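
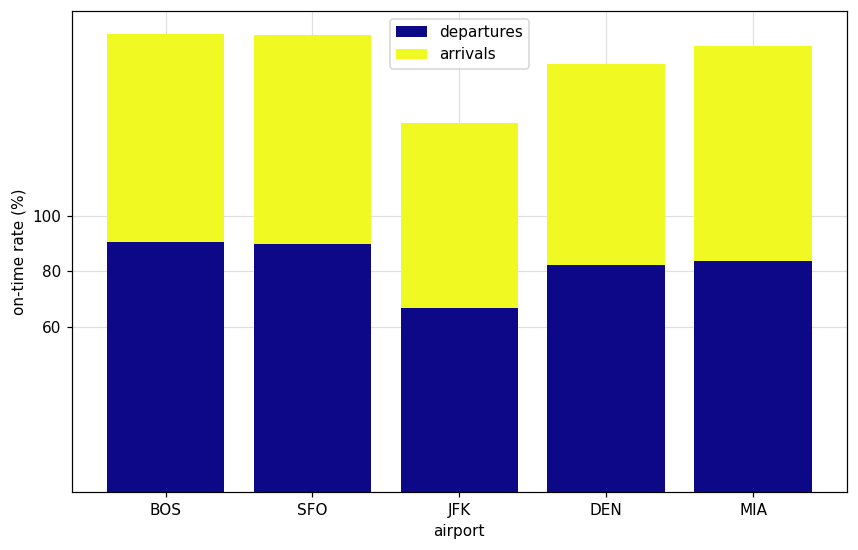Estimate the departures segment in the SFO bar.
≈ 80

departures top ≈ 80, bottom ≈ 0; segment ≈ 80.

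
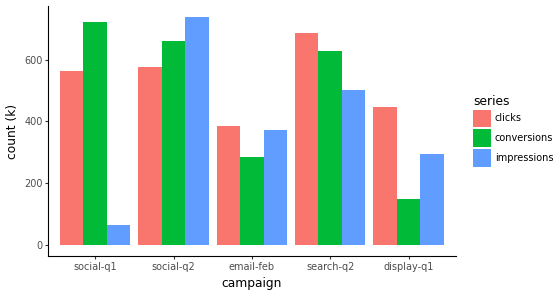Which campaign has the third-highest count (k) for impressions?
Top 4 for impressions: social-q2 ≈ 700, search-q2 ≈ 500, email-feb ≈ 400, display-q1 ≈ 300.

email-feb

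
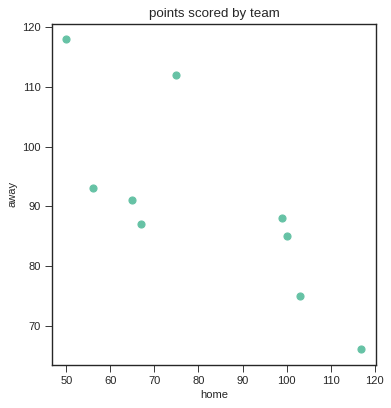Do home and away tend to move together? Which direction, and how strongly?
negative, strong

Points are negatively correlated; strong (|r| ≈ 0.8).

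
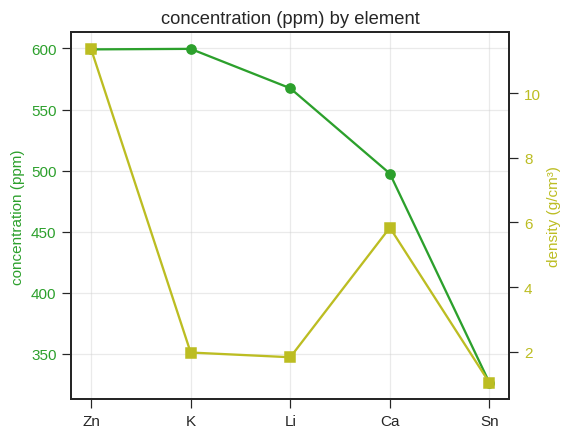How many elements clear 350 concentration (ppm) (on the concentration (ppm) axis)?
Above 350: Zn, K, Li, Ca.

4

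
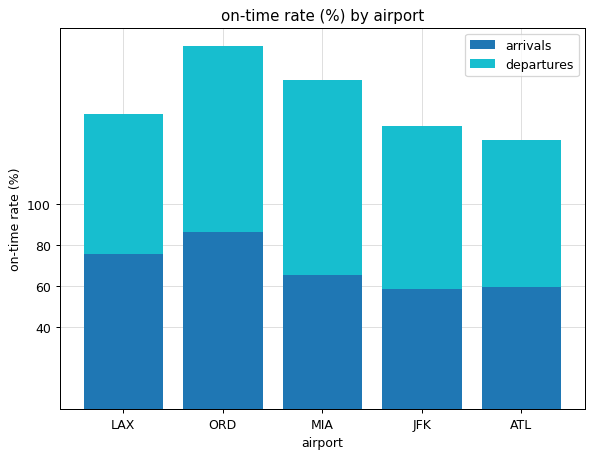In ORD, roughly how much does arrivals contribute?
arrivals top ≈ 80, bottom ≈ 0; segment ≈ 80.

≈ 80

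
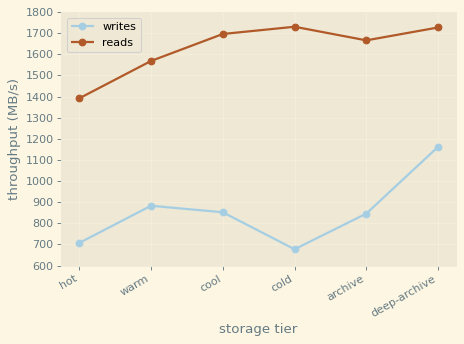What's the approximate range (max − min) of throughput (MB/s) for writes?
Max deep-archive ≈ 1200, min cold ≈ 700; range ≈ 500.

≈ 500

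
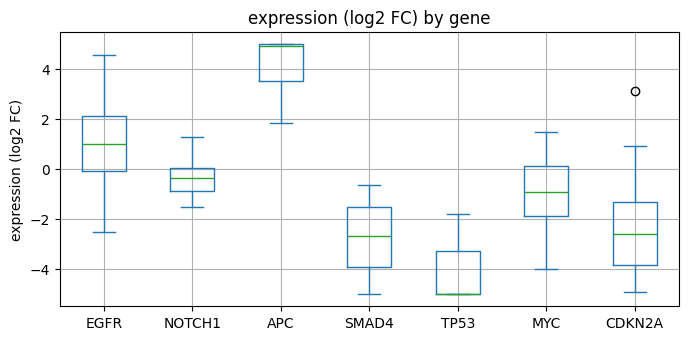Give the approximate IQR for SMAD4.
≈ 2

Q3 ≈ -2, Q1 ≈ -4; IQR ≈ 2.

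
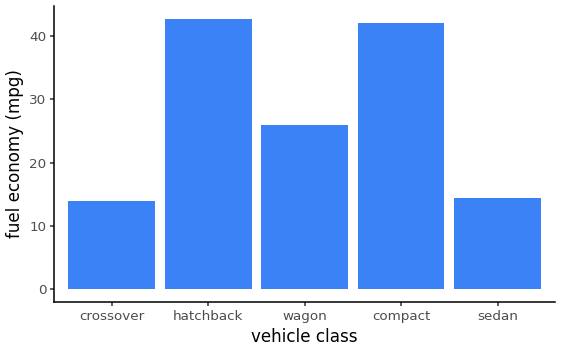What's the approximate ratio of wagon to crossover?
wagon ≈ 25, crossover ≈ 15; 25/15 ≈ 1.67.

≈ 1.67×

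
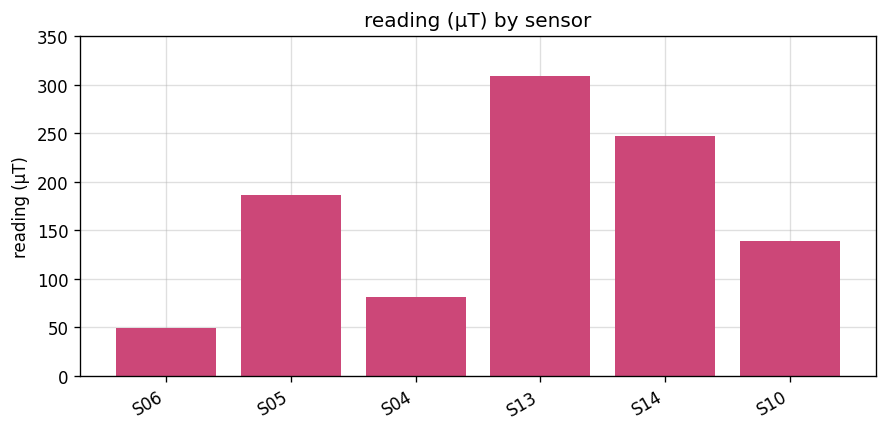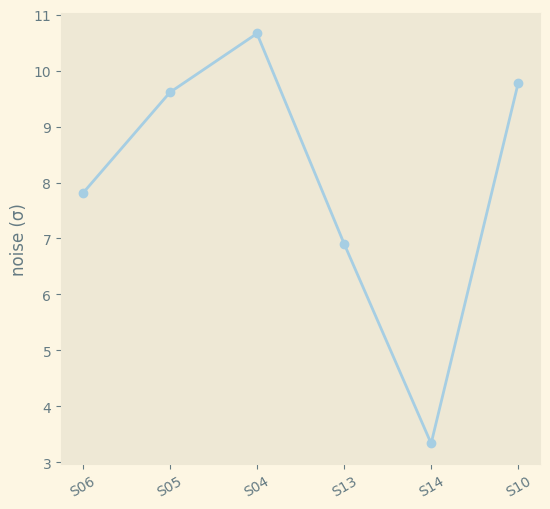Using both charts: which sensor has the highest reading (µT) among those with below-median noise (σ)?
Chart 2 median noise (σ) ≈ 9; below-median sensors: S06, S13, S14. Among those, S13 has the highest reading (µT) (≈ 300).

S13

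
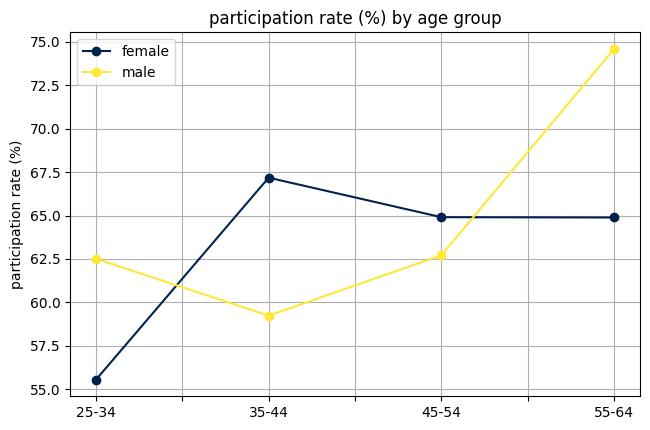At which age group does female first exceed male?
25-34: female ≈ 56 vs male ≈ 62 (not yet); 35-44: female ≈ 68 vs male ≈ 60 (first crossover).

35-44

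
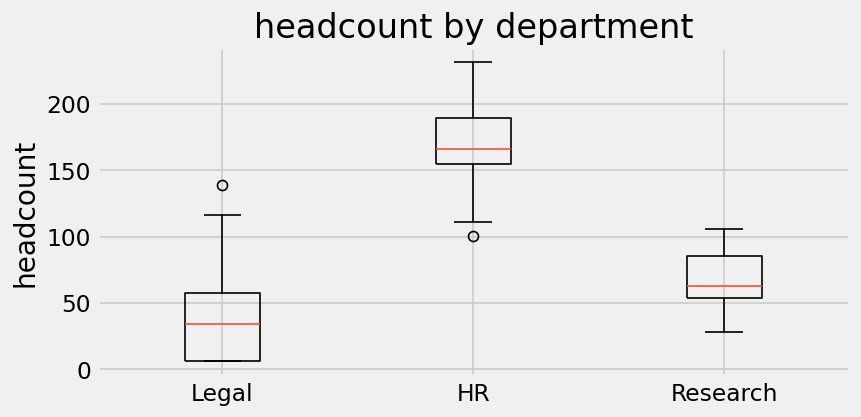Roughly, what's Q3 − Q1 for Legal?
≈ 60

Q3 ≈ 60, Q1 ≈ 0; IQR ≈ 60.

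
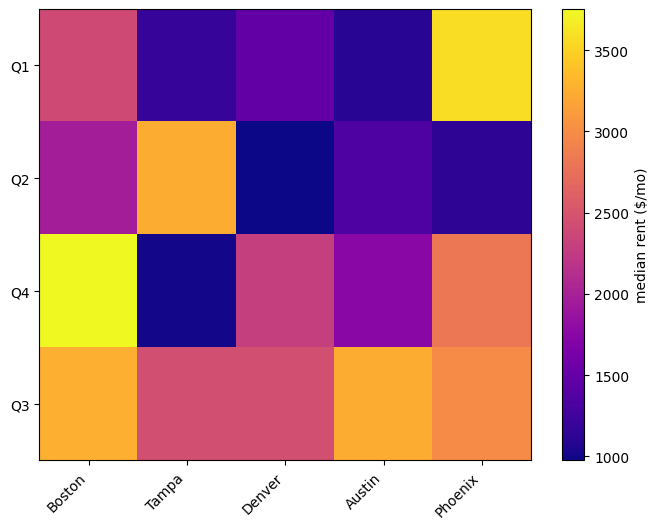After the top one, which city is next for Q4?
Top 3 for Q4: Boston ≈ 4000, Phoenix ≈ 3000, Denver ≈ 2500.

Phoenix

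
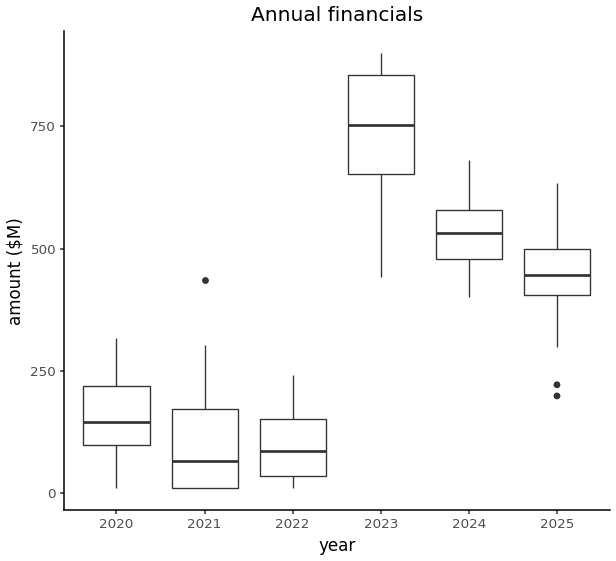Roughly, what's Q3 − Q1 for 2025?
Q3 ≈ 500, Q1 ≈ 400; IQR ≈ 100.

≈ 100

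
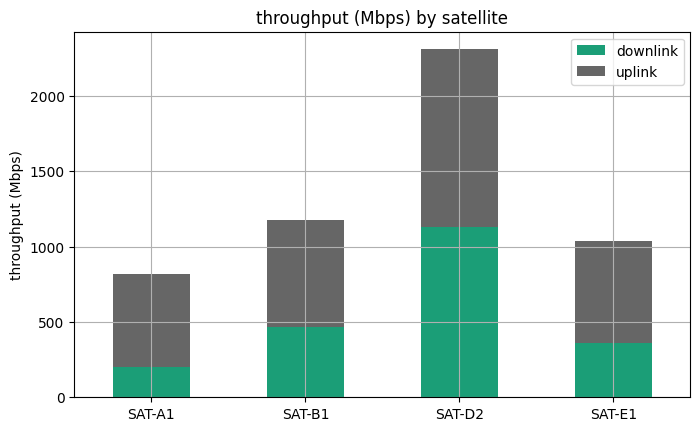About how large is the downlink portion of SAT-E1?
≈ 400

downlink top ≈ 400, bottom ≈ 0; segment ≈ 400.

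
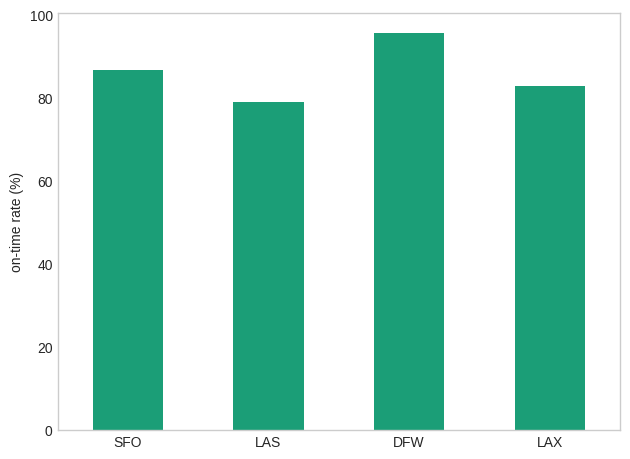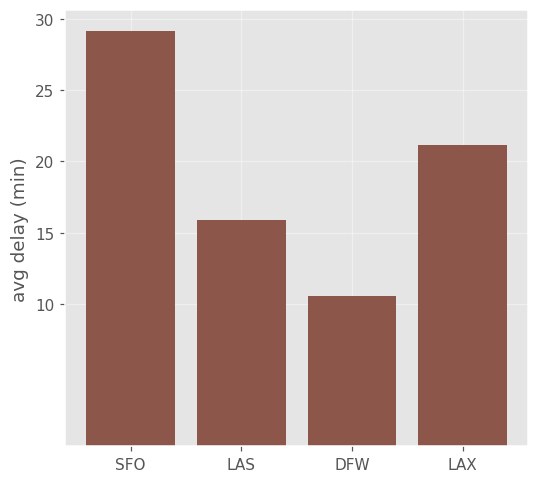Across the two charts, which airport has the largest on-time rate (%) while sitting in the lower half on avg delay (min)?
DFW

Chart 2 median avg delay (min) ≈ 20; below-median airports: LAS, DFW. Among those, DFW has the highest on-time rate (%) (≈ 100).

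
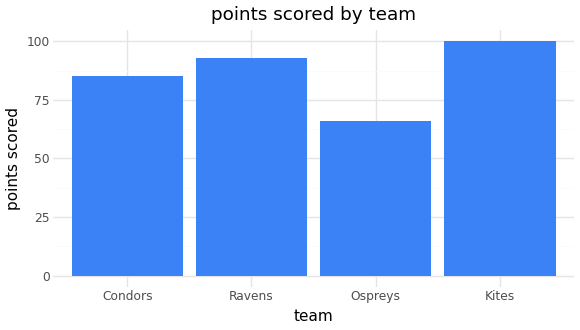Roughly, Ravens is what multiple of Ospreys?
Ravens ≈ 90, Ospreys ≈ 70; 90/70 ≈ 1.29.

≈ 1.29×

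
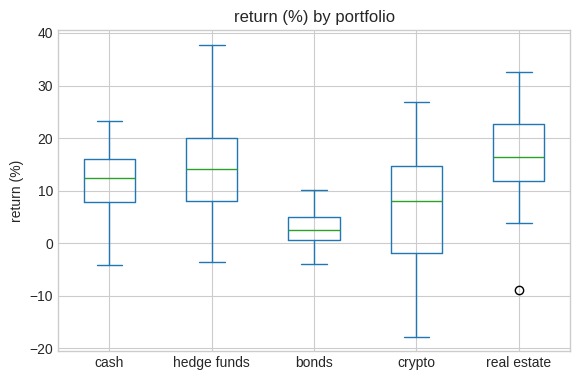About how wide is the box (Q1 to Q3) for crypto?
≈ 16

Q3 ≈ 14, Q1 ≈ -2; IQR ≈ 16.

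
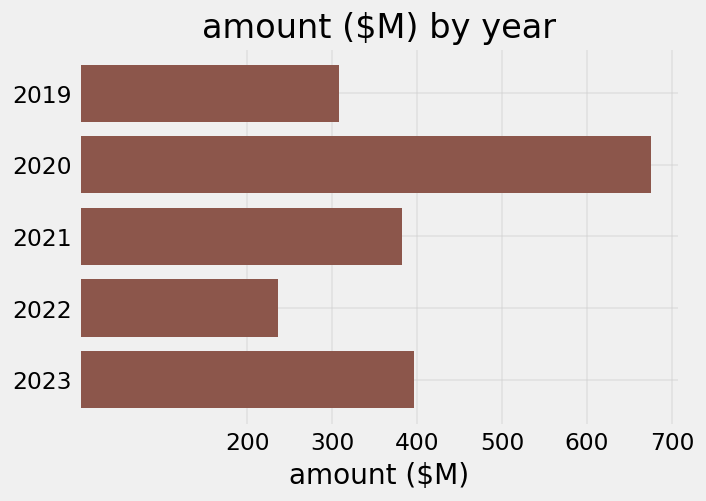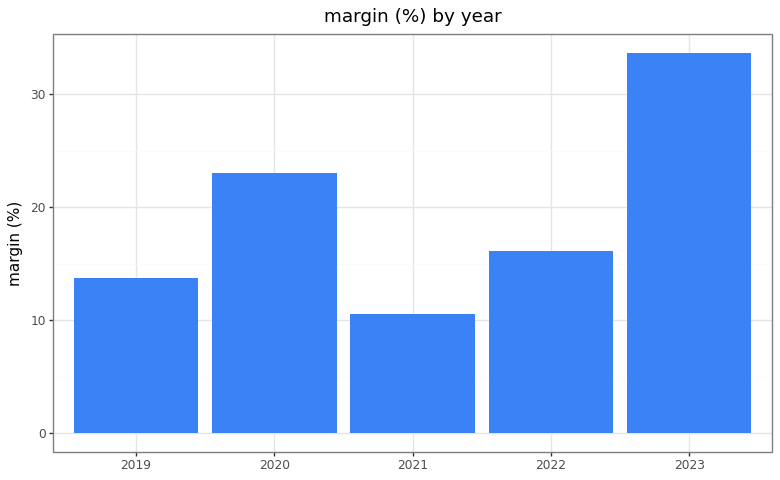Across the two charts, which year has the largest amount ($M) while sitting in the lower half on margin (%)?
2021

Chart 2 median margin (%) ≈ 15; below-median years: 2019, 2021. Among those, 2021 has the highest amount ($M) (≈ 400).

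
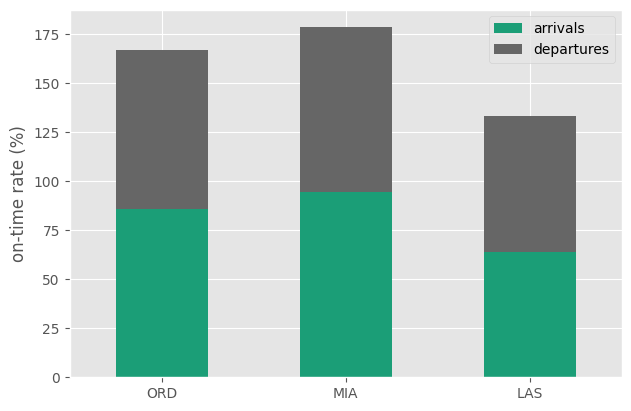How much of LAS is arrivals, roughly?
arrivals top ≈ 60, bottom ≈ 0; segment ≈ 60.

≈ 60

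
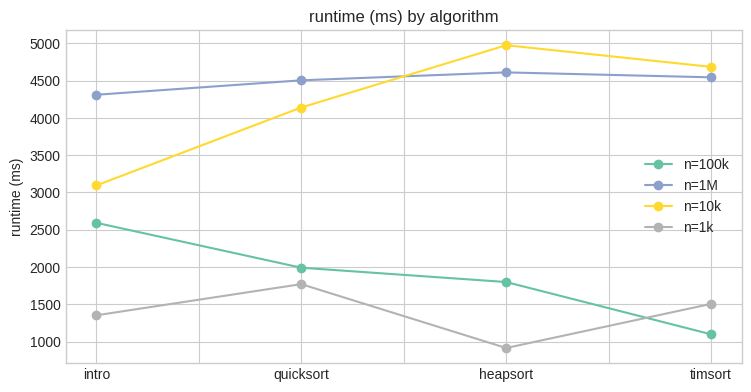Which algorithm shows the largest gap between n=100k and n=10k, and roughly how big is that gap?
timsort: n=100k ≈ 1000, n=10k ≈ 4500 → gap ≈ 3500. Next-largest (heapsort) is only ≈ 3000.

timsort, ≈ 3500 ms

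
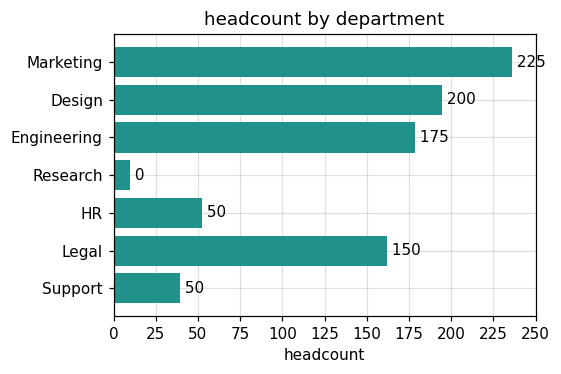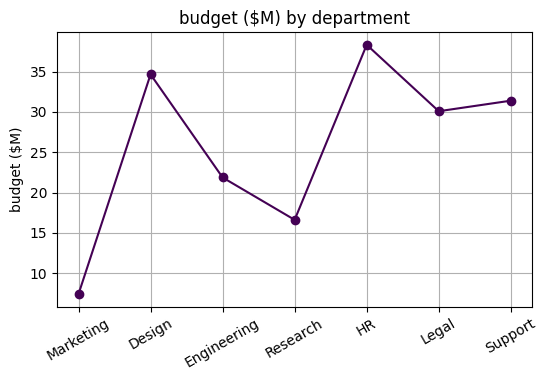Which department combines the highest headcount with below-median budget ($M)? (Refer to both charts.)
Marketing

Chart 2 median budget ($M) ≈ 30; below-median departments: Marketing, Engineering, Research. Among those, Marketing has the highest headcount (≈ 225).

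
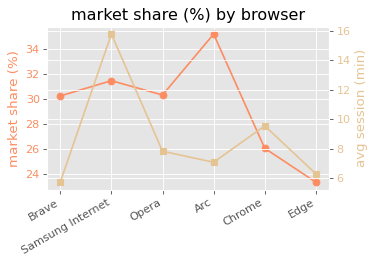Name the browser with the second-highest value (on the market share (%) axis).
Top 3 (on the market share (%) axis): Arc ≈ 35, Samsung Internet ≈ 31, Opera ≈ 30.

Samsung Internet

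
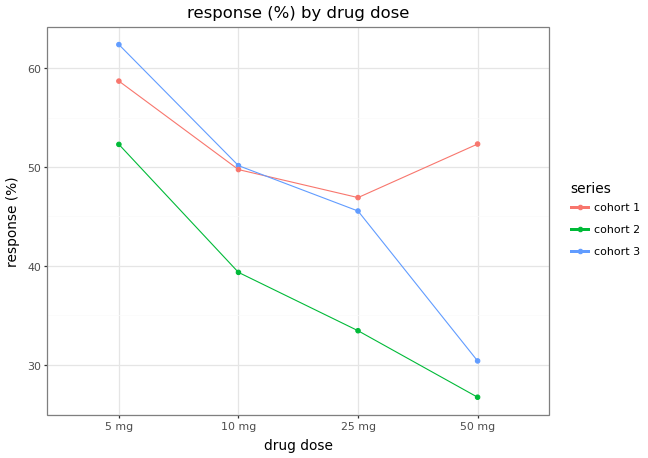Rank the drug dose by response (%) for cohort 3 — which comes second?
10 mg

Top 3 for cohort 3: 5 mg ≈ 60, 10 mg ≈ 50, 25 mg ≈ 45.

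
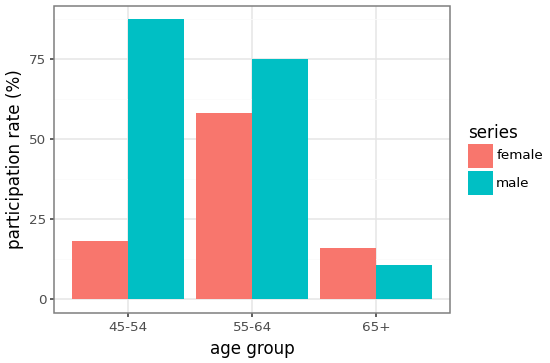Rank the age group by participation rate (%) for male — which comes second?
55-64

Top 3 for male: 45-54 ≈ 90, 55-64 ≈ 70, 65+ ≈ 10.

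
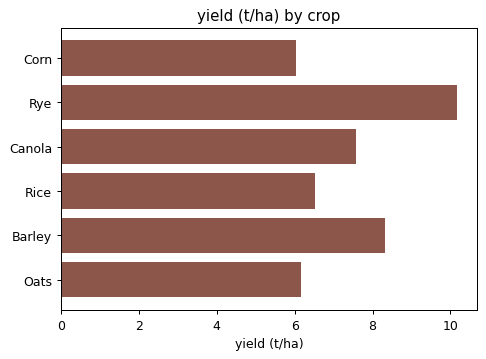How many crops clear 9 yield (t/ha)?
1

Above 9: Rye.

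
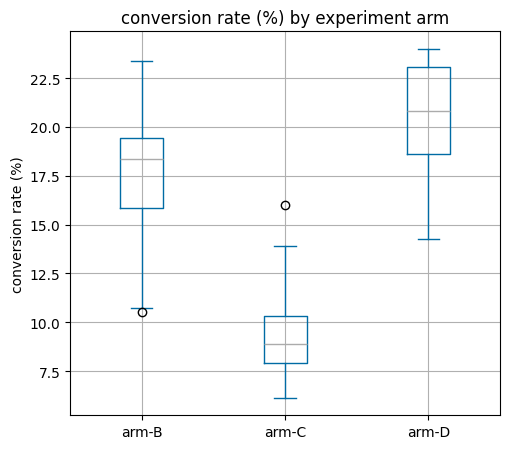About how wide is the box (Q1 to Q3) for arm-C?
≈ 2

Q3 ≈ 10, Q1 ≈ 8; IQR ≈ 2.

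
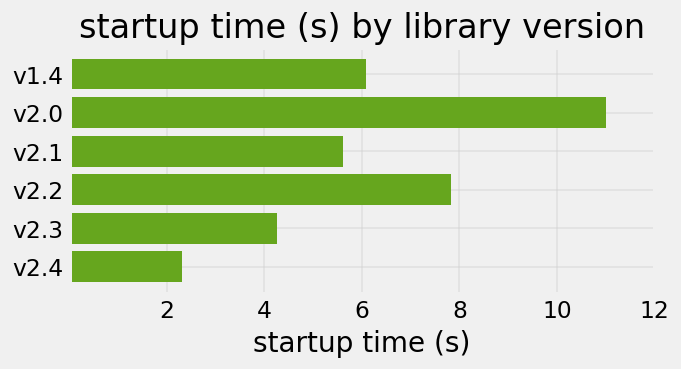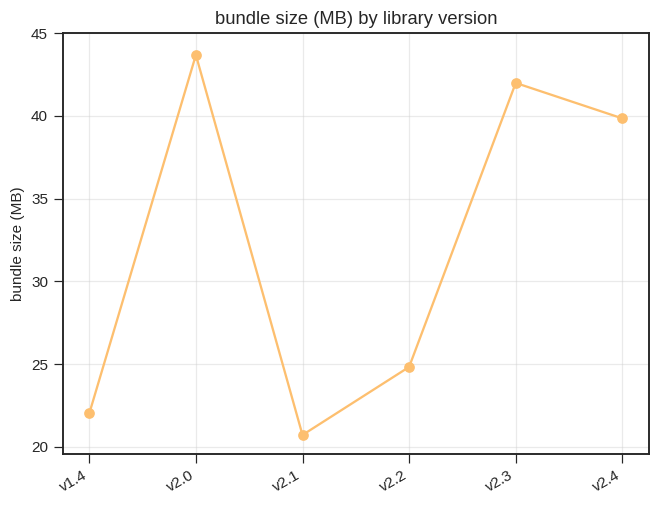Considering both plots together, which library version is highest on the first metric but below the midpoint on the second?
Chart 2 median bundle size (MB) ≈ 30; below-median library versions: v1.4, v2.1, v2.2. Among those, v2.2 has the highest startup time (s) (≈ 8).

v2.2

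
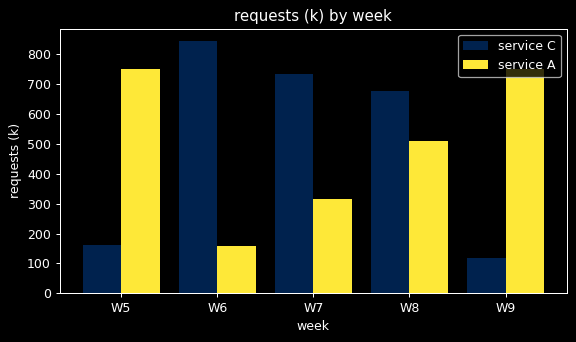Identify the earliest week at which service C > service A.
W5: service C ≈ 200 vs service A ≈ 800 (not yet); W6: service C ≈ 800 vs service A ≈ 200 (first crossover).

W6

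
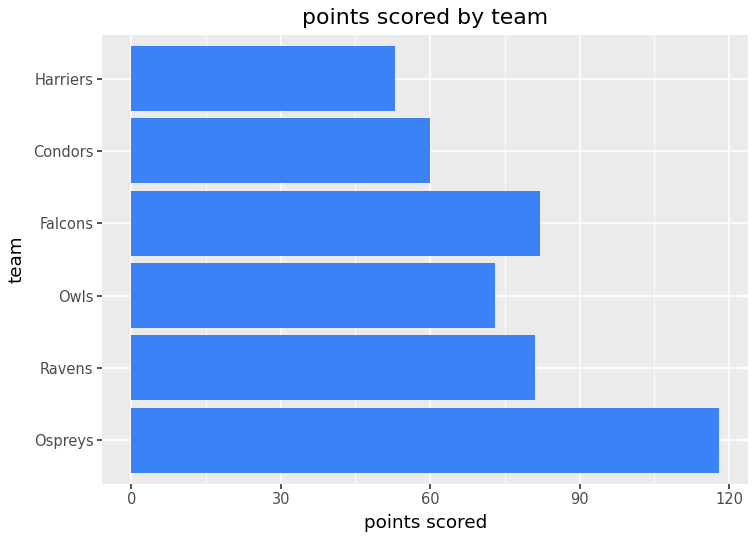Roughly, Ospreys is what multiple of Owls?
Ospreys ≈ 120, Owls ≈ 70; 120/70 ≈ 1.71.

≈ 1.71×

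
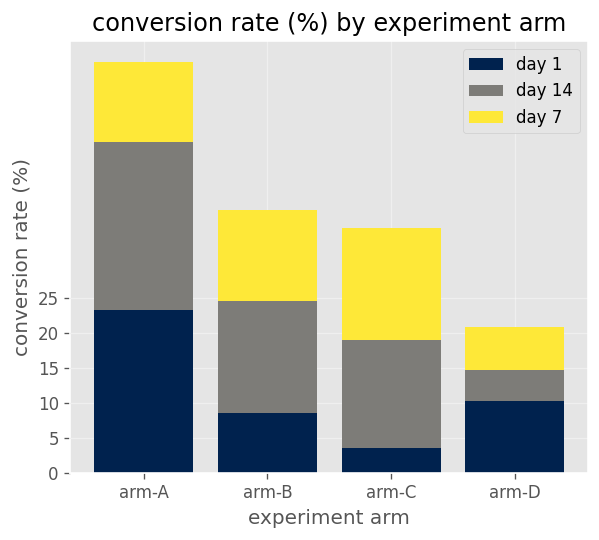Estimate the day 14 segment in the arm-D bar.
day 14 top ≈ 15, bottom ≈ 10; segment ≈ 5.

≈ 5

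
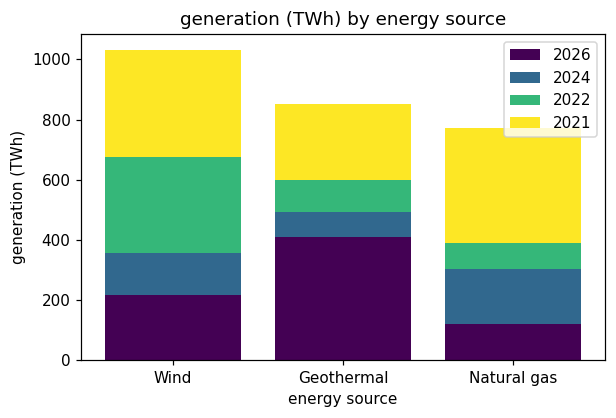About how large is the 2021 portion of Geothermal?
2021 top ≈ 900, bottom ≈ 600; segment ≈ 300.

≈ 300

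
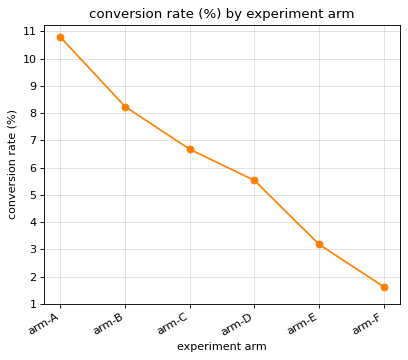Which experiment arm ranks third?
arm-C

Top 4: arm-A ≈ 11, arm-B ≈ 8, arm-C ≈ 7, arm-D ≈ 6.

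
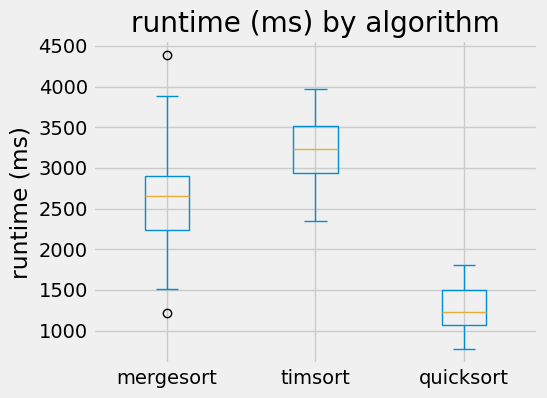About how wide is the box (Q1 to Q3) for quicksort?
Q3 ≈ 1400, Q1 ≈ 1000; IQR ≈ 400.

≈ 400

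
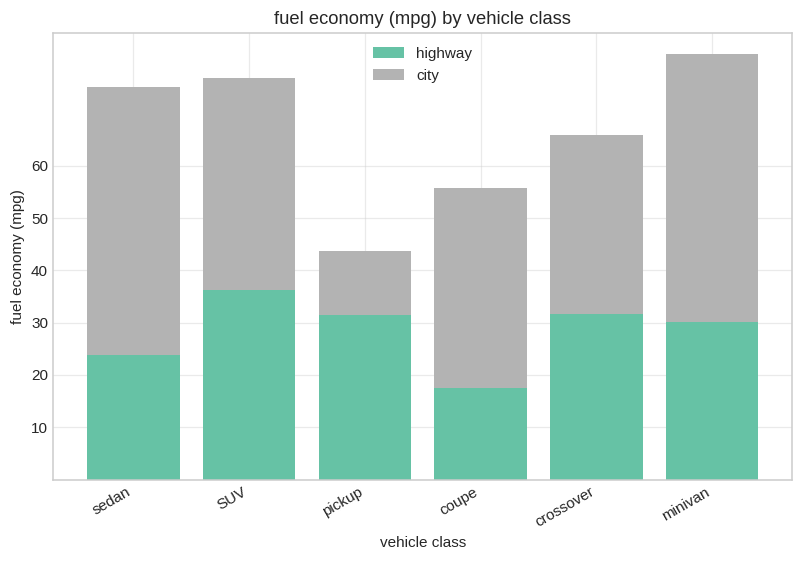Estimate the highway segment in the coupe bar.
≈ 20

highway top ≈ 20, bottom ≈ 0; segment ≈ 20.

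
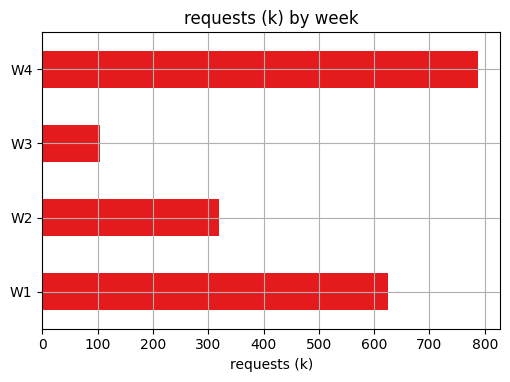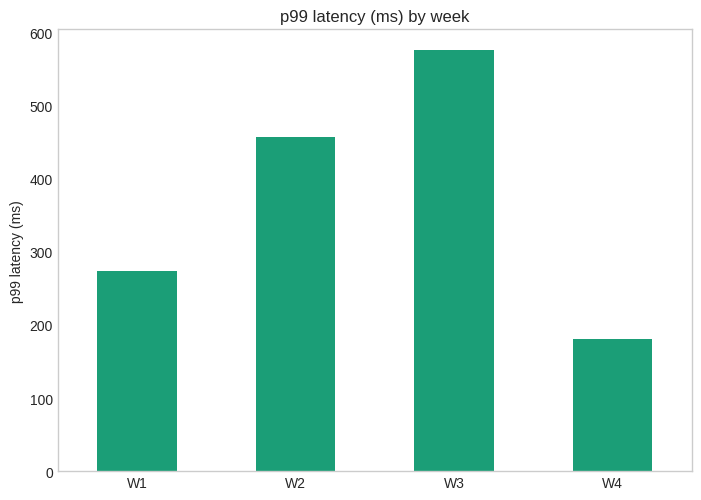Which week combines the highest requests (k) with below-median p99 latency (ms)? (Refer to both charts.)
Chart 2 median p99 latency (ms) ≈ 400; below-median weeks: W1, W4. Among those, W4 has the highest requests (k) (≈ 800).

W4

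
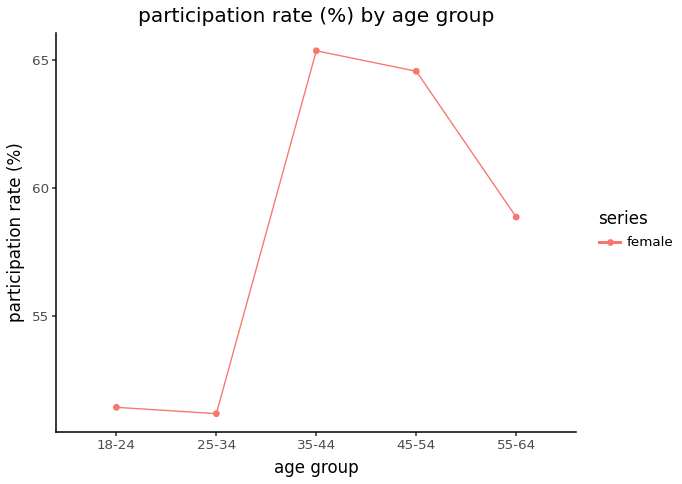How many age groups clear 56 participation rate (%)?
Above 56: 35-44, 45-54, 55-64.

3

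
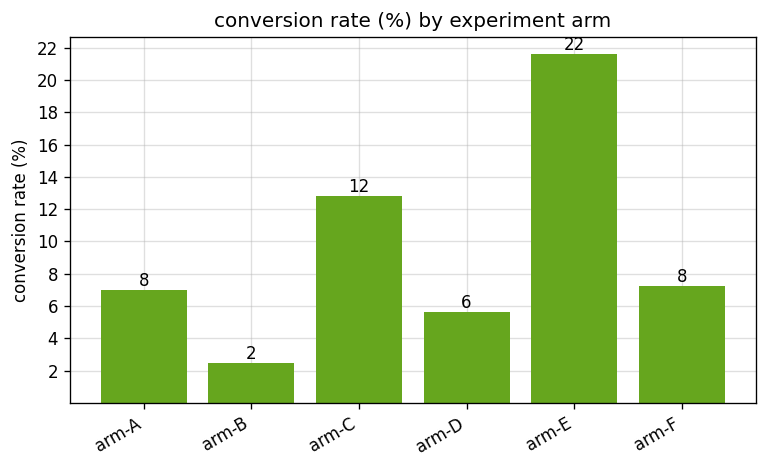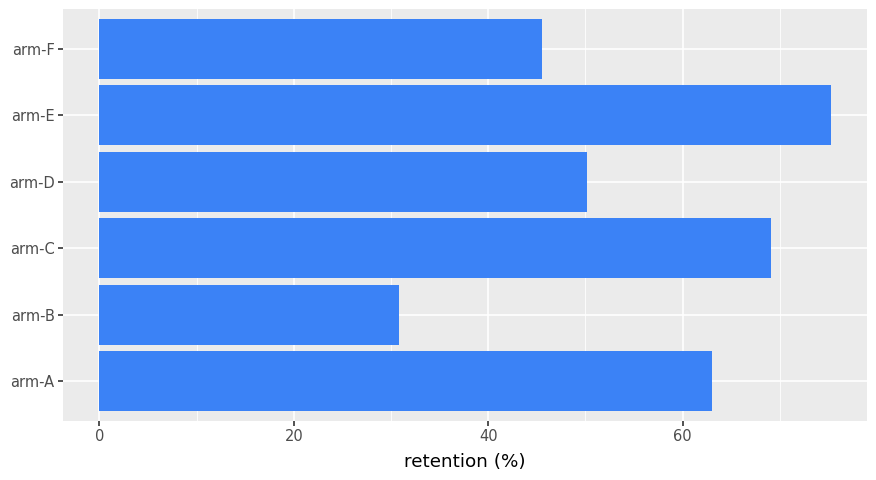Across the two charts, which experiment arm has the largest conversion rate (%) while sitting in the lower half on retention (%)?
arm-F

Chart 2 median retention (%) ≈ 60; below-median experiment arms: arm-B, arm-D, arm-F. Among those, arm-F has the highest conversion rate (%) (≈ 8).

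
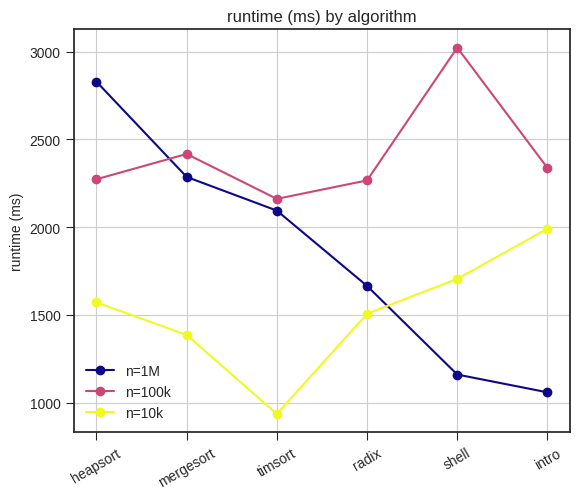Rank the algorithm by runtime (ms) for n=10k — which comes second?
Top 3 for n=10k: intro ≈ 2000, shell ≈ 1800, heapsort ≈ 1600.

shell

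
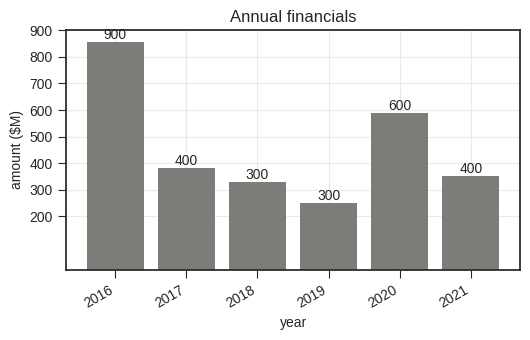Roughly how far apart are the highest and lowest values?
≈ 600

Max 2016 ≈ 900, min 2019 ≈ 300; range ≈ 600.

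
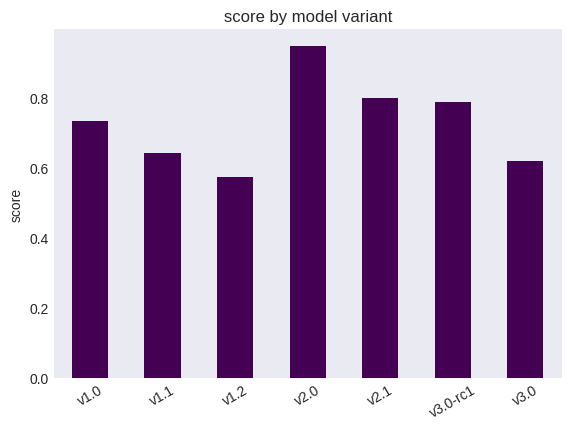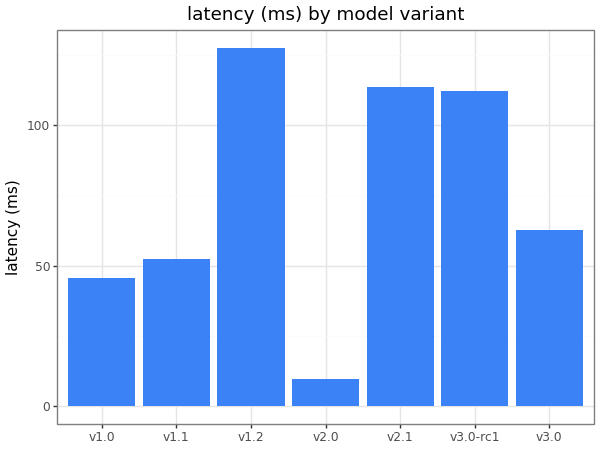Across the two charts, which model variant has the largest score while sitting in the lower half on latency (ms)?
v2.0

Chart 2 median latency (ms) ≈ 60; below-median model variants: v1.0, v1.1, v2.0. Among those, v2.0 has the highest score (≈ 0.9).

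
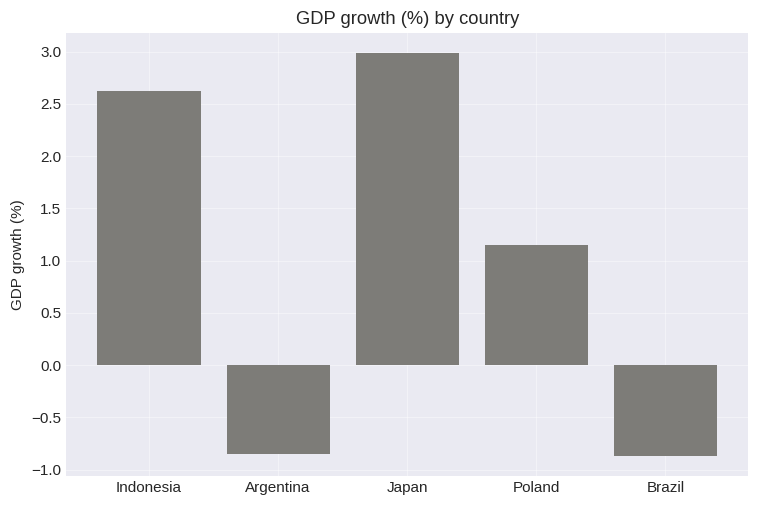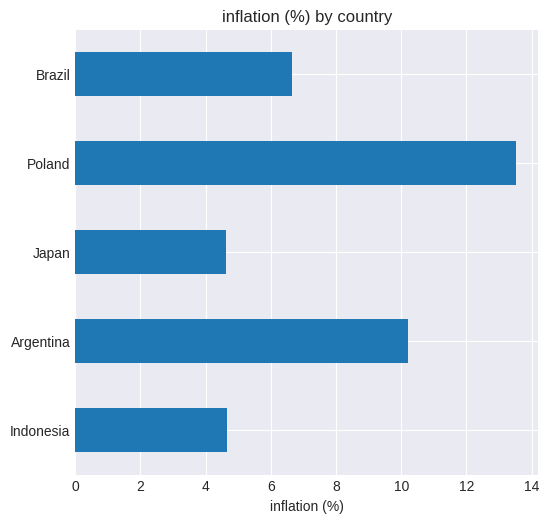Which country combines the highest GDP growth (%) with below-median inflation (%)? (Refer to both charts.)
Chart 2 median inflation (%) ≈ 6; below-median countries: Indonesia, Japan. Among those, Japan has the highest GDP growth (%) (≈ 3).

Japan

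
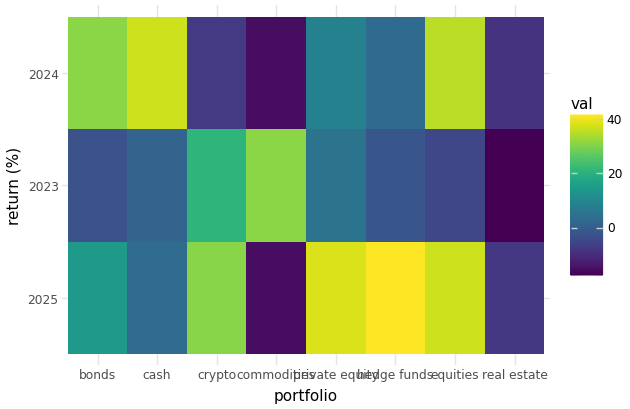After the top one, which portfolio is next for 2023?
Top 3 for 2023: commodities ≈ 30, crypto ≈ 20, private equity ≈ 5.

crypto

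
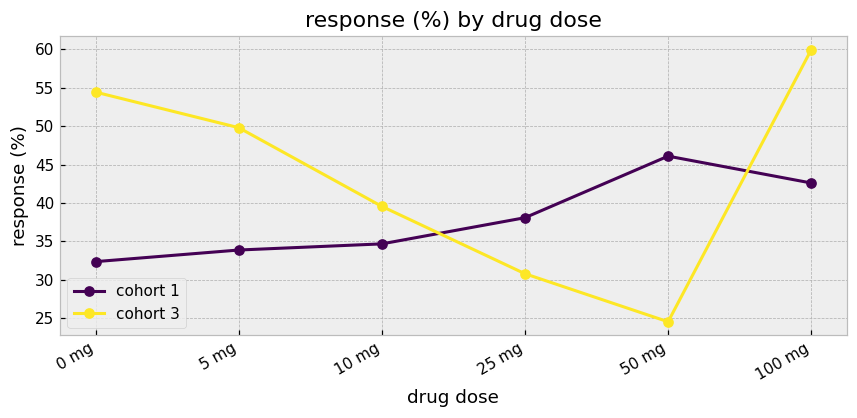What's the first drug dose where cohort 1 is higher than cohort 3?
25 mg

10 mg: cohort 1 ≈ 35 vs cohort 3 ≈ 40 (not yet); 25 mg: cohort 1 ≈ 40 vs cohort 3 ≈ 30 (first crossover).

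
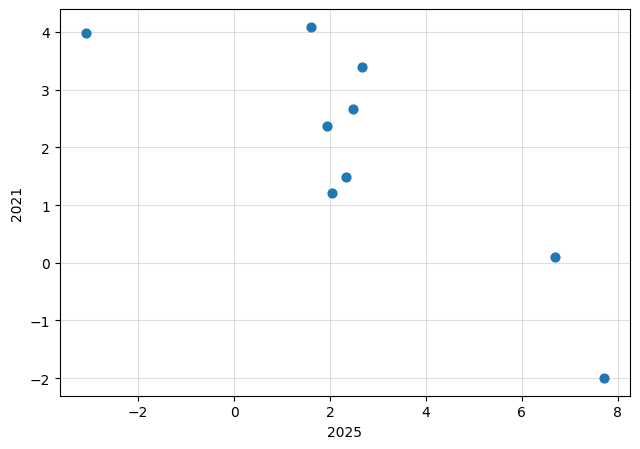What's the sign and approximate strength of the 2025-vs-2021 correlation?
negative, strong

Points are negatively correlated; strong (|r| ≈ 0.8).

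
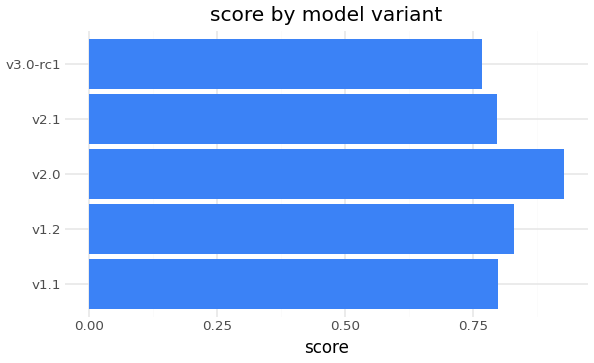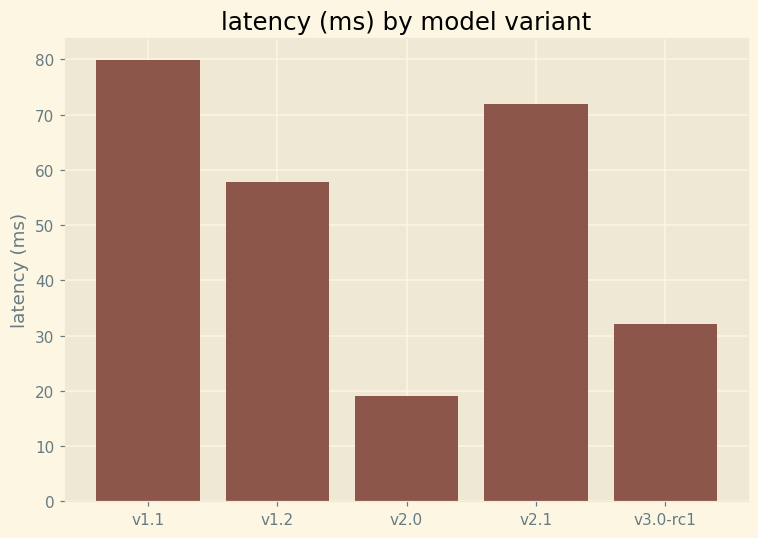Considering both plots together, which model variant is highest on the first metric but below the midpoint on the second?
Chart 2 median latency (ms) ≈ 60; below-median model variants: v2.0, v3.0-rc1. Among those, v2.0 has the highest score (≈ 0.9).

v2.0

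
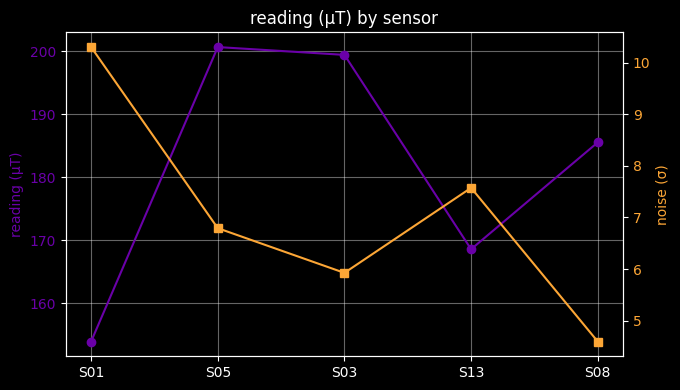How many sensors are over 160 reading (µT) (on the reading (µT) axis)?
4

Above 160: S05, S03, S13, S08.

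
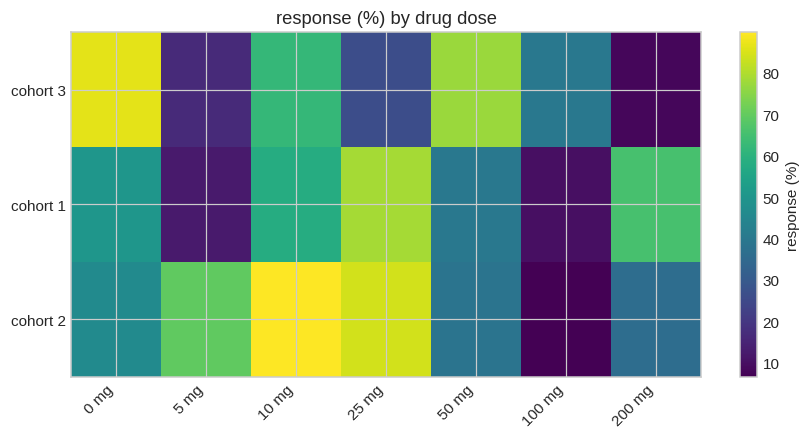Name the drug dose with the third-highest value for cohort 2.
5 mg

Top 4 for cohort 2: 10 mg ≈ 90, 25 mg ≈ 80, 5 mg ≈ 70, 0 mg ≈ 50.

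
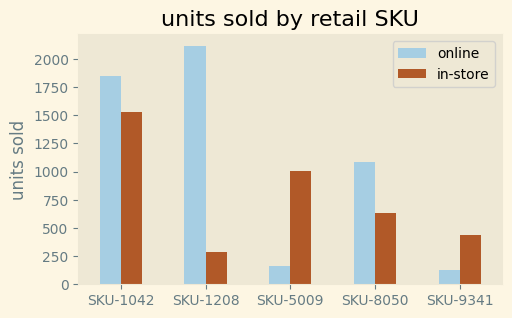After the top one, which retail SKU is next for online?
Top 3 for online: SKU-1208 ≈ 2200, SKU-1042 ≈ 1800, SKU-8050 ≈ 1000.

SKU-1042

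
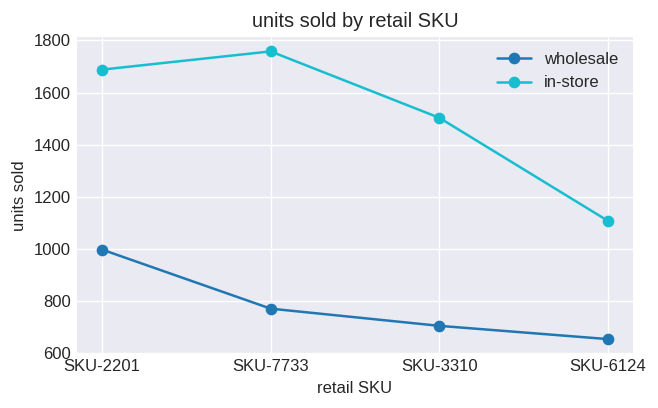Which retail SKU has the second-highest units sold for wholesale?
SKU-7733

Top 3 for wholesale: SKU-2201 ≈ 1000, SKU-7733 ≈ 800, SKU-3310 ≈ 700.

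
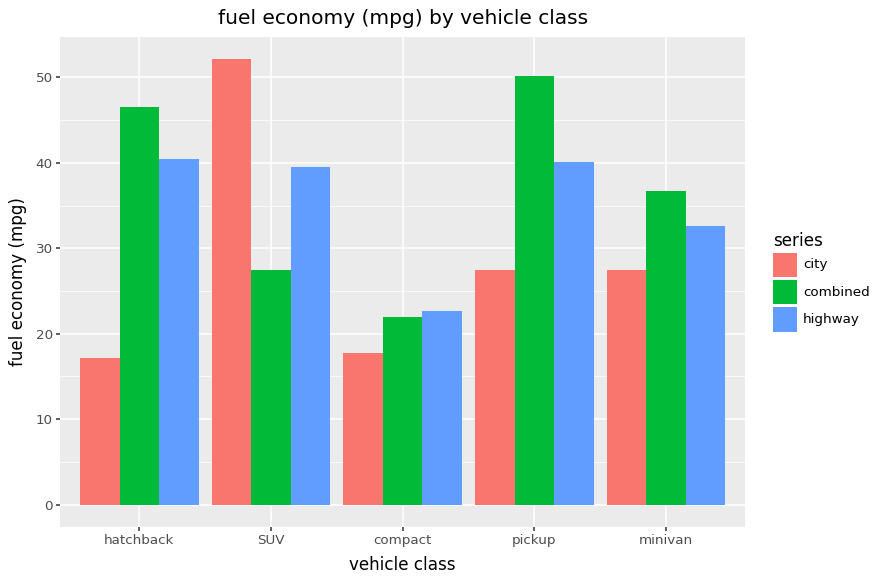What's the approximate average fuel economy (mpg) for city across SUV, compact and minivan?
(50 + 20 + 30) / 3 ≈ 33.

≈ 33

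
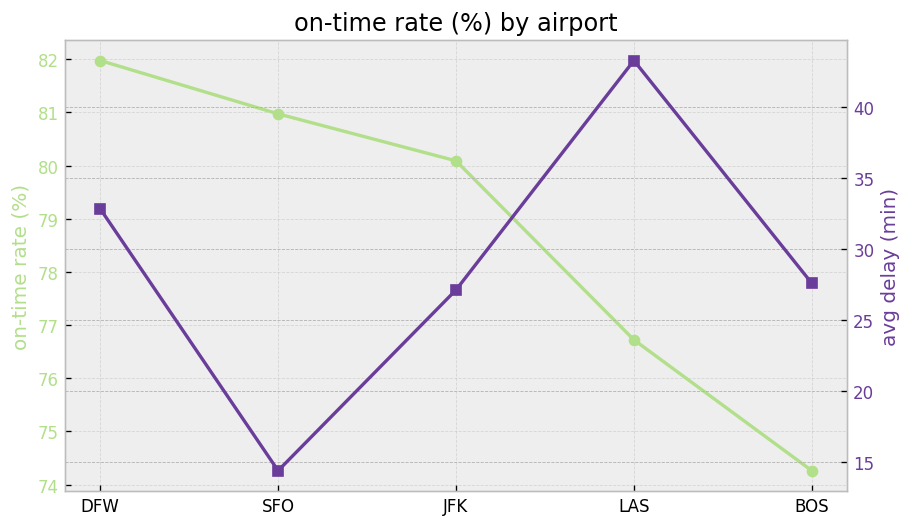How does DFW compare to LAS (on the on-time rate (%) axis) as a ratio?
DFW ≈ 82, LAS ≈ 77; 82/77 ≈ 1.06.

≈ 1.06×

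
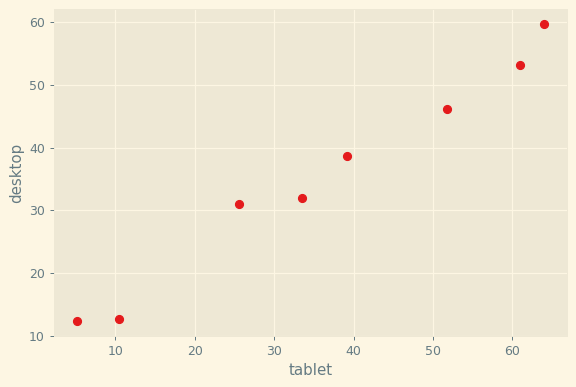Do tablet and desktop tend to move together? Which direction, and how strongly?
positive, strong

Points are positively correlated; strong (|r| ≈ 1.0).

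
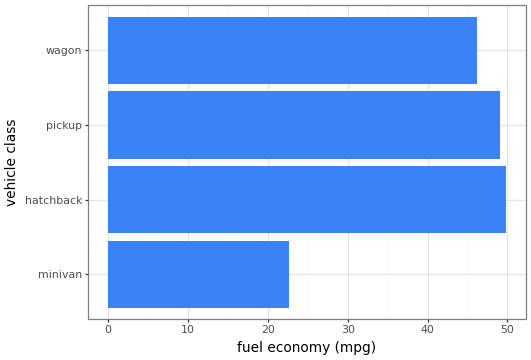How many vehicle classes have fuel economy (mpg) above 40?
Above 40: hatchback, pickup, wagon.

3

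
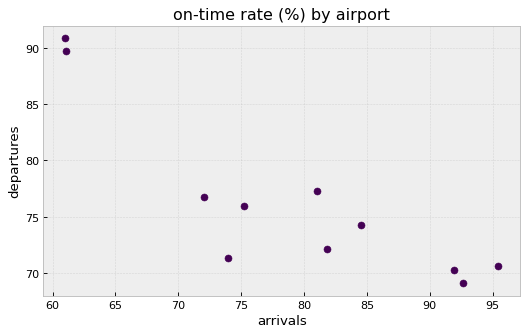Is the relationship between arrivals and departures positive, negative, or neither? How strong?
negative, strong

Points are negatively correlated; strong (|r| ≈ 0.9).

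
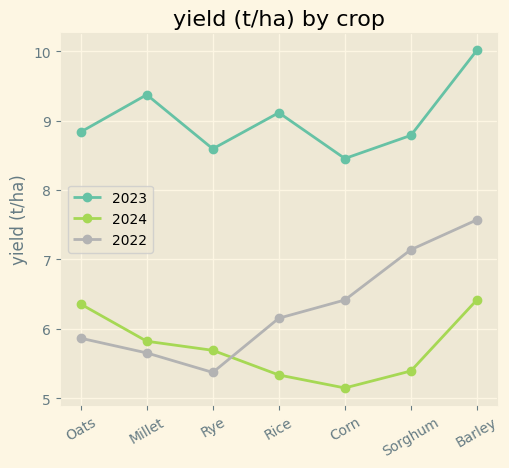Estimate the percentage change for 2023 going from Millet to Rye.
≈ -10.5%

Millet ≈ 9.5, Rye ≈ 8.5; (8.5 − 9.5) / 9.5 ≈ -10.5%.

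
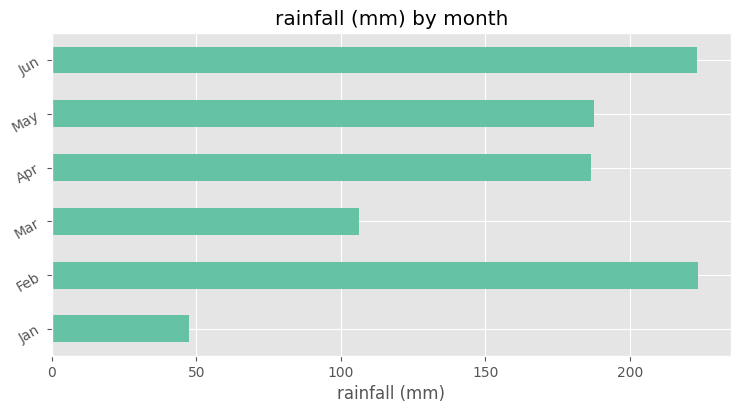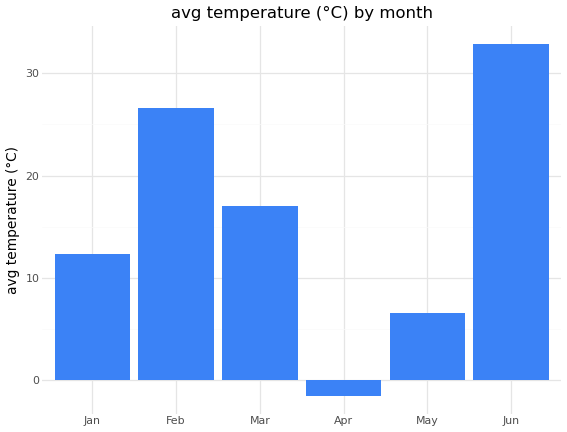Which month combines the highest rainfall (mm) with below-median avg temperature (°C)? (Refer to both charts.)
Chart 2 median avg temperature (°C) ≈ 15; below-median months: Jan, Apr, May. Among those, May has the highest rainfall (mm) (≈ 200).

May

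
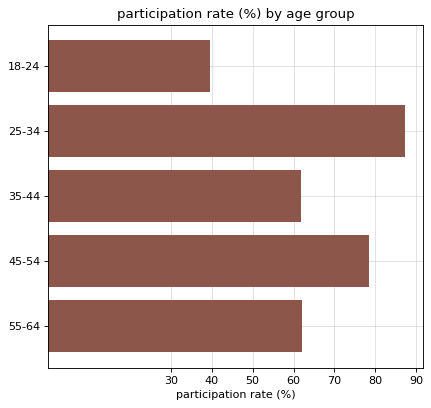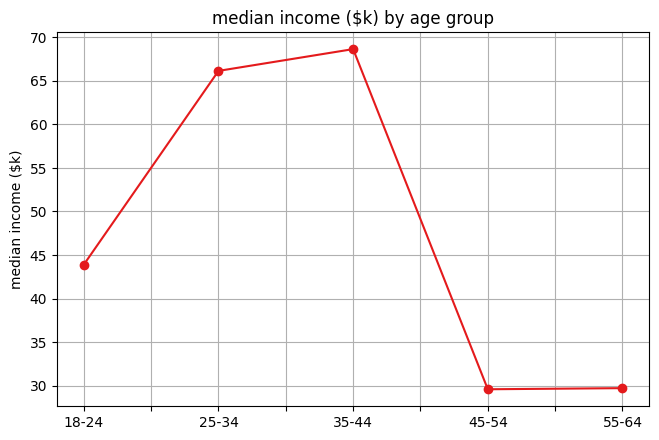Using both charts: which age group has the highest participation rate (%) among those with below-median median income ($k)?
45-54

Chart 2 median median income ($k) ≈ 40; below-median age groups: 45-54, 55-64. Among those, 45-54 has the highest participation rate (%) (≈ 80).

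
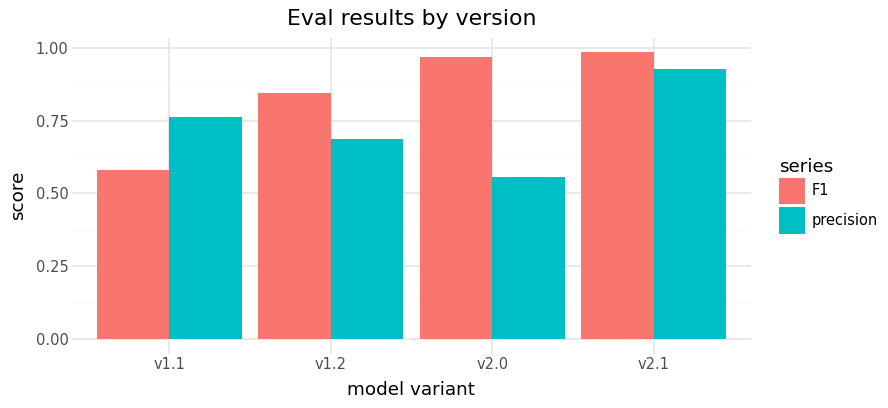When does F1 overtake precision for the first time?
v1.1: F1 ≈ 0.6 vs precision ≈ 0.8 (not yet); v1.2: F1 ≈ 0.8 vs precision ≈ 0.7 (first crossover).

v1.2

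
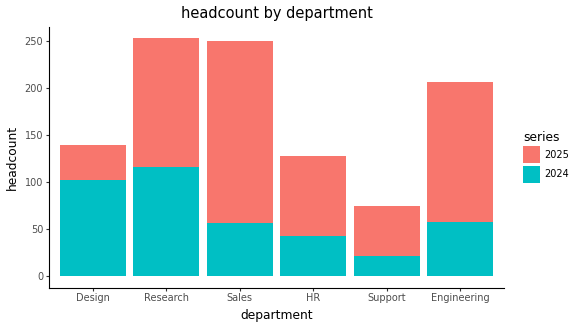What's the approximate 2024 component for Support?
2024 top ≈ 25, bottom ≈ 0; segment ≈ 25.

≈ 25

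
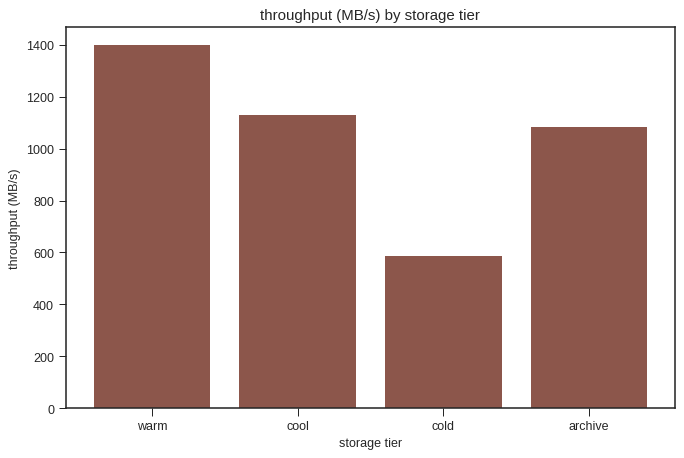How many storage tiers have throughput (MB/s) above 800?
3

Above 800: warm, cool, archive.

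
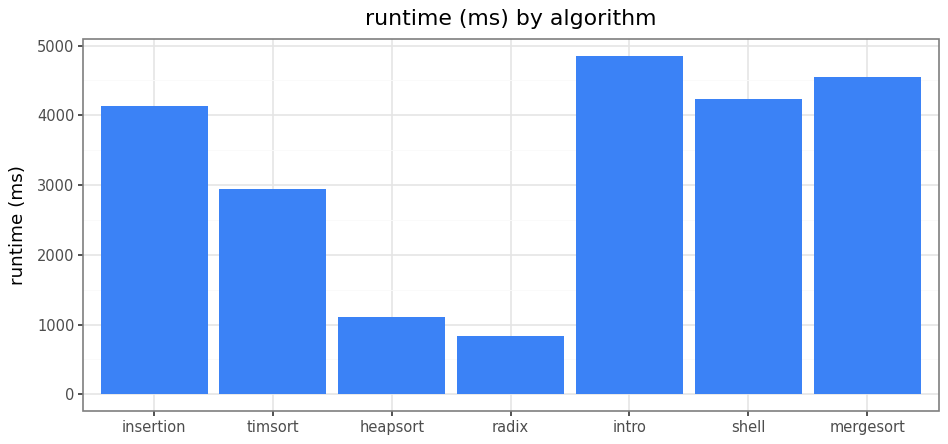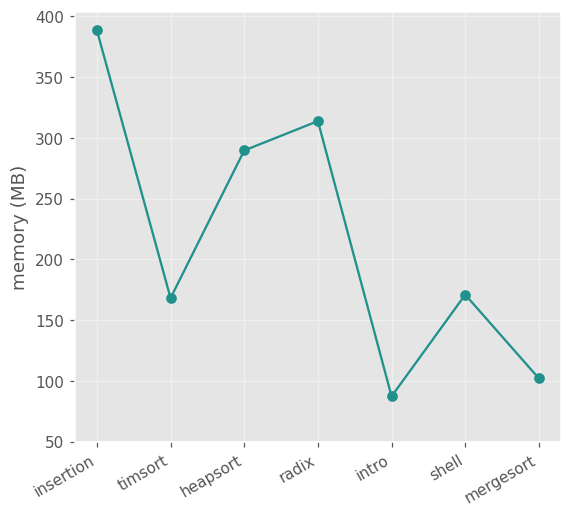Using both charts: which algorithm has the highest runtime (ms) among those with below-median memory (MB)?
intro

Chart 2 median memory (MB) ≈ 150; below-median algorithms: timsort, intro, mergesort. Among those, intro has the highest runtime (ms) (≈ 5000).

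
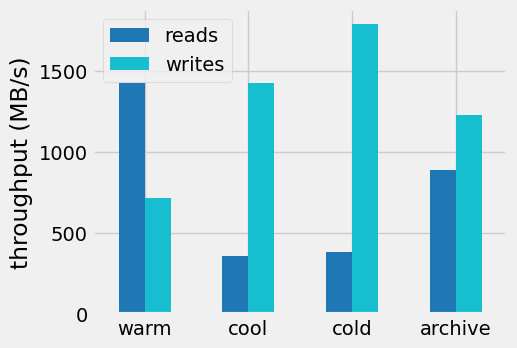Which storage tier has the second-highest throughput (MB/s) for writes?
cool

Top 3 for writes: cold ≈ 1800, cool ≈ 1400, archive ≈ 1200.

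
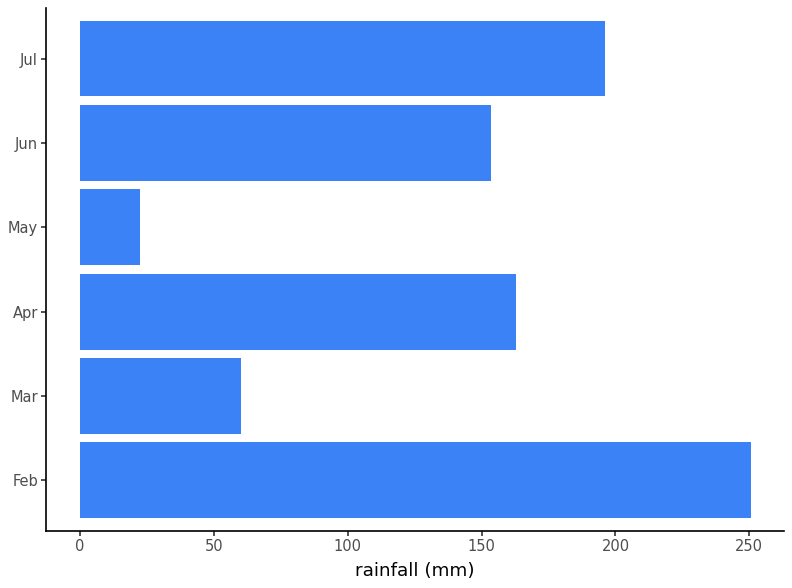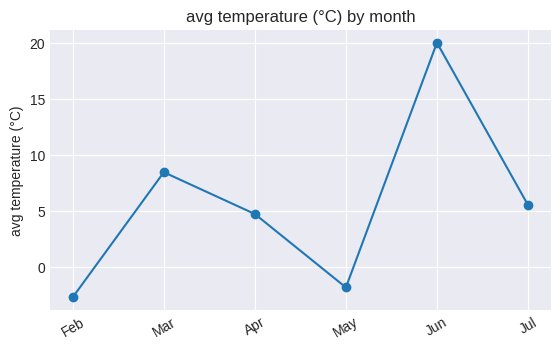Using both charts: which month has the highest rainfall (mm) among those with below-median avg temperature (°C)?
Chart 2 median avg temperature (°C) ≈ 6; below-median months: Feb, Apr, May. Among those, Feb has the highest rainfall (mm) (≈ 250).

Feb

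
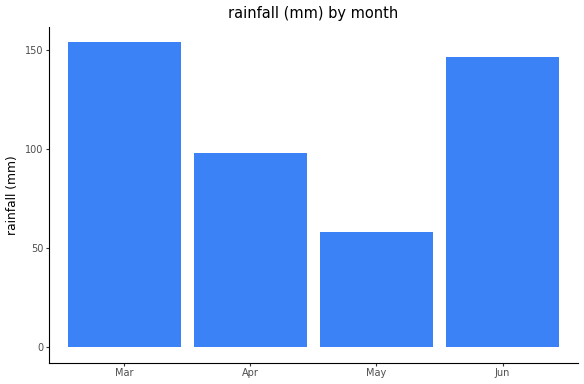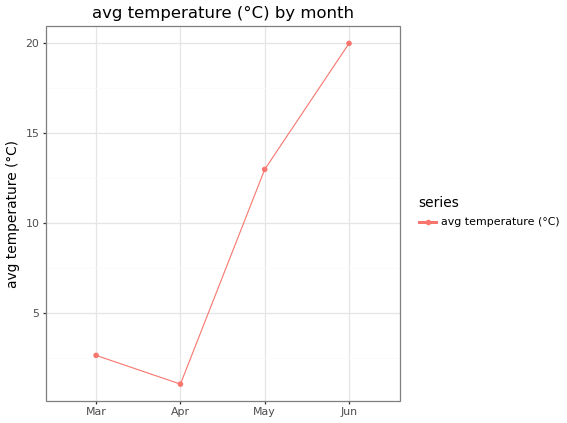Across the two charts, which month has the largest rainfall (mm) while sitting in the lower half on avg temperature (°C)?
Chart 2 median avg temperature (°C) ≈ 8; below-median months: Mar, Apr. Among those, Mar has the highest rainfall (mm) (≈ 160).

Mar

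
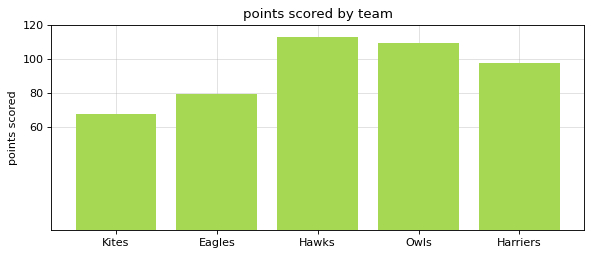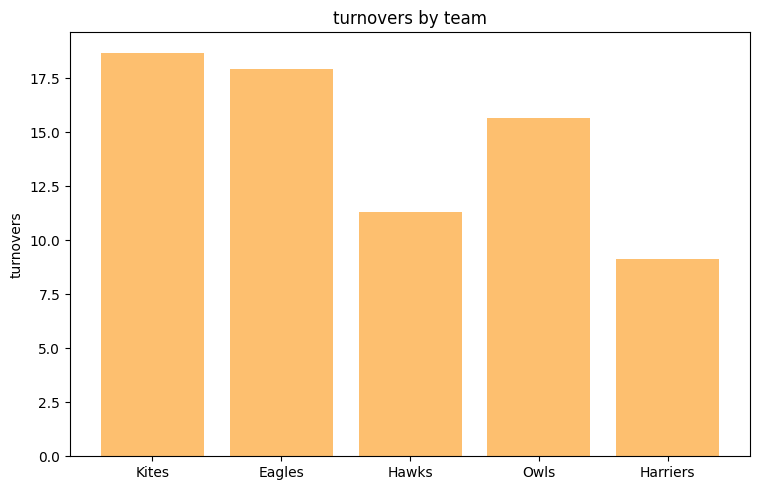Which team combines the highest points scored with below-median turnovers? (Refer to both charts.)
Chart 2 median turnovers ≈ 16; below-median teams: Hawks, Harriers. Among those, Hawks has the highest points scored (≈ 120).

Hawks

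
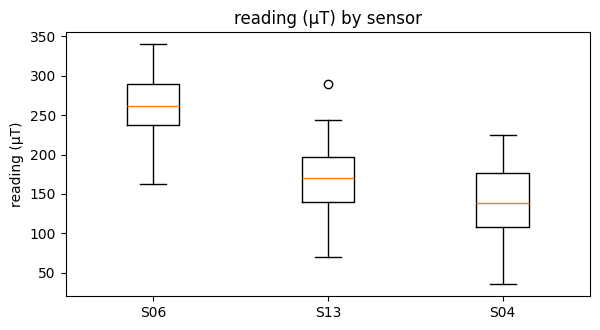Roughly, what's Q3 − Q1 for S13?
Q3 ≈ 200, Q1 ≈ 140; IQR ≈ 60.

≈ 60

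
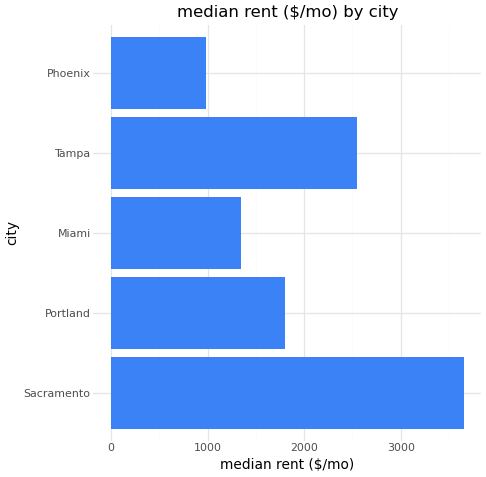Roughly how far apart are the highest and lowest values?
≈ 2500

Max Sacramento ≈ 3500, min Phoenix ≈ 1000; range ≈ 2500.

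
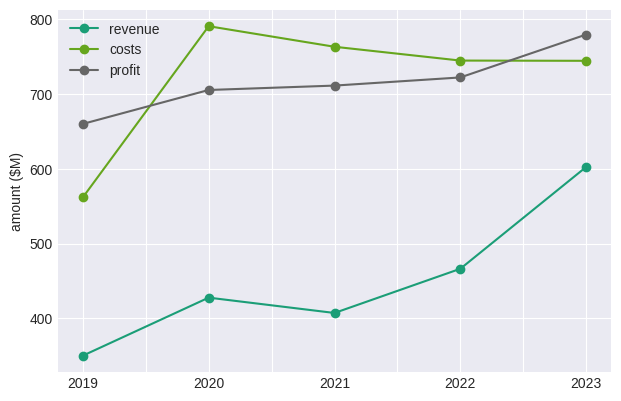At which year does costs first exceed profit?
2020

2019: costs ≈ 550 vs profit ≈ 650 (not yet); 2020: costs ≈ 800 vs profit ≈ 700 (first crossover).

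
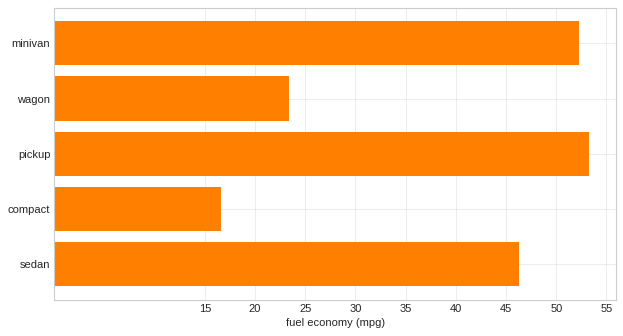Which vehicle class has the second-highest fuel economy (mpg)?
minivan

Top 3: pickup ≈ 55, minivan ≈ 50, sedan ≈ 45.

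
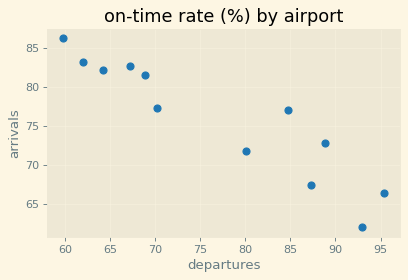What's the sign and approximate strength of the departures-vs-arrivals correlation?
negative, strong

Points are negatively correlated; strong (|r| ≈ 0.9).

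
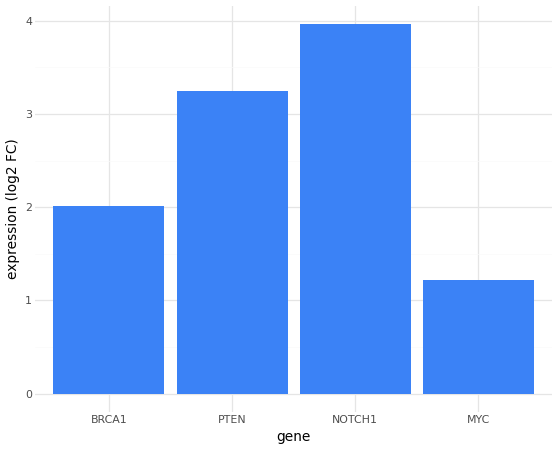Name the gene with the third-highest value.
BRCA1

Top 4: NOTCH1 ≈ 4.0, PTEN ≈ 3.0, BRCA1 ≈ 2.0, MYC ≈ 1.0.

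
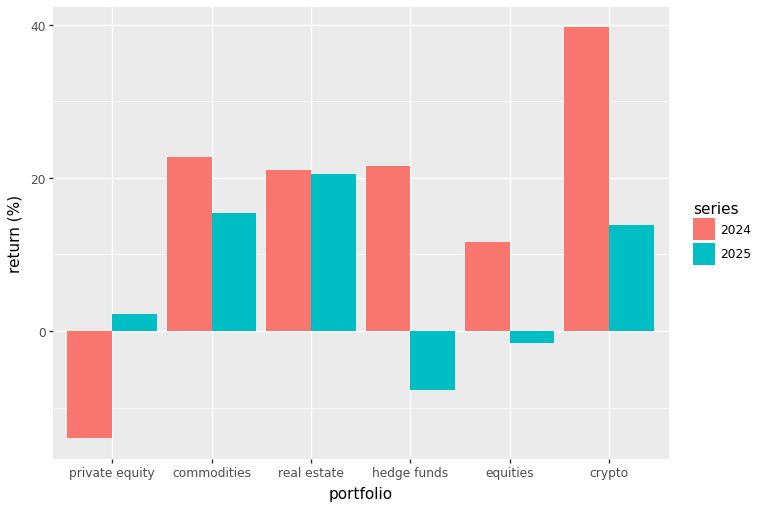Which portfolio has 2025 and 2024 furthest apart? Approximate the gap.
hedge funds: 2025 ≈ -10, 2024 ≈ 20 → gap ≈ 30. Next-largest (crypto) is only ≈ 25.

hedge funds, ≈ 30 %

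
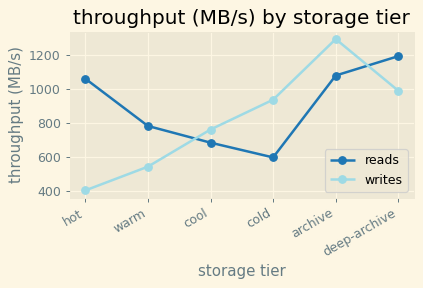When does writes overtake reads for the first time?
cool

warm: writes ≈ 500 vs reads ≈ 800 (not yet); cool: writes ≈ 800 vs reads ≈ 700 (first crossover).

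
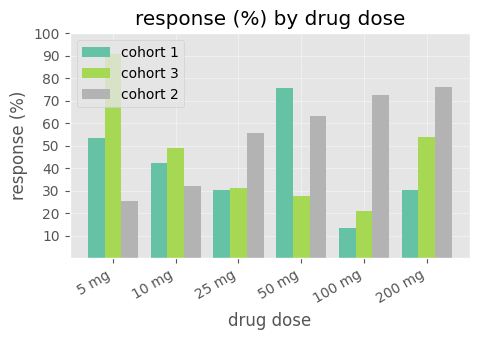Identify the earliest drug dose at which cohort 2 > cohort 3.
25 mg

10 mg: cohort 2 ≈ 30 vs cohort 3 ≈ 50 (not yet); 25 mg: cohort 2 ≈ 60 vs cohort 3 ≈ 30 (first crossover).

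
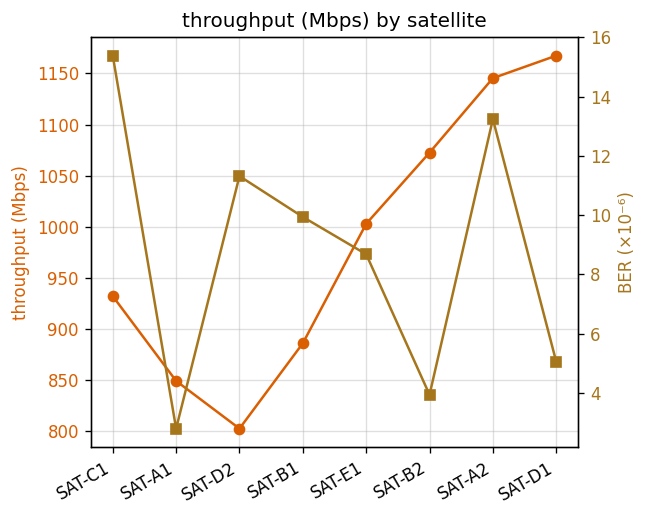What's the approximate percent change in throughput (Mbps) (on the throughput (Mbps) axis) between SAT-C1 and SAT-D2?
≈ -15.8%

SAT-C1 ≈ 950, SAT-D2 ≈ 800; (800 − 950) / 950 ≈ -15.8%.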